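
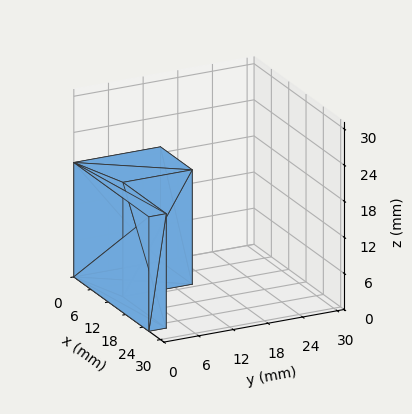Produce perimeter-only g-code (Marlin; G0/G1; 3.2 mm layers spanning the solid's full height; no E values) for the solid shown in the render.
Reading the render: the shape is an L-shaped prism: outer 26 × 15 mm, arm thicknesses ≈ 3 mm (horizontal) and 11 mm (vertical), extruded 19 mm in z (dimensions read to the nearest mm from the axis ticks). For the g-code, the solid's height is divided into equal slices at the stated Δz and each level perimeter traced with G1 moves after a G0 lift.

; perimeter-only toolpath
G21 ; units = mm
G90 ; absolute positioning
G28 ; home
; layer 1
G0 Z3.2
G0 X0.0 Y0.0
G1 X26.0 Y0.0
G1 X26.0 Y3.0
G1 X11.0 Y3.0
G1 X11.0 Y15.0
G1 X0.0 Y15.0
G1 X0.0 Y0.0
; layer 2
G0 Z6.3
G0 X0.0 Y0.0
G1 X26.0 Y0.0
G1 X26.0 Y3.0
G1 X11.0 Y3.0
G1 X11.0 Y15.0
G1 X0.0 Y15.0
G1 X0.0 Y0.0
; layer 3
G0 Z9.5
G0 X0.0 Y0.0
G1 X26.0 Y0.0
G1 X26.0 Y3.0
G1 X11.0 Y3.0
G1 X11.0 Y15.0
G1 X0.0 Y15.0
G1 X0.0 Y0.0
; layer 4
G0 Z12.7
G0 X0.0 Y0.0
G1 X26.0 Y0.0
G1 X26.0 Y3.0
G1 X11.0 Y3.0
G1 X11.0 Y15.0
G1 X0.0 Y15.0
G1 X0.0 Y0.0
; layer 5
G0 Z15.8
G0 X0.0 Y0.0
G1 X26.0 Y0.0
G1 X26.0 Y3.0
G1 X11.0 Y3.0
G1 X11.0 Y15.0
G1 X0.0 Y15.0
G1 X0.0 Y0.0
; layer 6
G0 Z19.0
G0 X0.0 Y0.0
G1 X26.0 Y0.0
G1 X26.0 Y3.0
G1 X11.0 Y3.0
G1 X11.0 Y15.0
G1 X0.0 Y15.0
G1 X0.0 Y0.0
M2 ; end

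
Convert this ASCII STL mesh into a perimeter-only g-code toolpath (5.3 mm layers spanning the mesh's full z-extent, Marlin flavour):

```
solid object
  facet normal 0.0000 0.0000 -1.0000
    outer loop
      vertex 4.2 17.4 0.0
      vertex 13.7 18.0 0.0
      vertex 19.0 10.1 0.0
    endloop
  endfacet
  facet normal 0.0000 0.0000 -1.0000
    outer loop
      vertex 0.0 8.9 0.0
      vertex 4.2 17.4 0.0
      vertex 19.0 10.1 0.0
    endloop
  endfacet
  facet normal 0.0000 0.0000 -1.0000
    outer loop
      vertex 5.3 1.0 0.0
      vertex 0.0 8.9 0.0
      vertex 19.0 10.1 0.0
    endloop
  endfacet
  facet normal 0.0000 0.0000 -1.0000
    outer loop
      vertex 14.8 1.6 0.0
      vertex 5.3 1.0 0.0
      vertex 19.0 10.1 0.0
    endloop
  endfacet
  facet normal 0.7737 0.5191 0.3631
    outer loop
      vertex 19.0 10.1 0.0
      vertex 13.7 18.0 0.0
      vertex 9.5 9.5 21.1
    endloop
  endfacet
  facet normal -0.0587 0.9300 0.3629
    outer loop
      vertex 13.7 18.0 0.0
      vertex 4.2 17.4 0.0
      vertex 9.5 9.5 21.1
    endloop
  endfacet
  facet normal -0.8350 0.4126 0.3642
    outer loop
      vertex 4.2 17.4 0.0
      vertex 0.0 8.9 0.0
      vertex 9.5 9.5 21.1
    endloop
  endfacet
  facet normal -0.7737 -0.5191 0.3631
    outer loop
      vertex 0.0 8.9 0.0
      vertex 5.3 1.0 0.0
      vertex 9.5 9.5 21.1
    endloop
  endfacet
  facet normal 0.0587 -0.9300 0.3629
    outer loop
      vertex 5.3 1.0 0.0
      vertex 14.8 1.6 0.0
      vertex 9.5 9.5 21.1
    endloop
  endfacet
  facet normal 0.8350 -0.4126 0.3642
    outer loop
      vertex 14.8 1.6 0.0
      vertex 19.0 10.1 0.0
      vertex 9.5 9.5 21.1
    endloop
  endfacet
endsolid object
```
; perimeter-only toolpath
G21 ; units = mm
G90 ; absolute positioning
G28 ; home
; layer 1
G0 Z5.3
G0 X16.6 Y9.9
G1 X12.6 Y15.9
G1 X5.5 Y15.4
G1 X2.4 Y9.1
G1 X6.3 Y3.1
G1 X13.5 Y3.6
G1 X16.6 Y9.9
; layer 2
G0 Z10.6
G0 X14.2 Y9.8
G1 X11.6 Y13.8
G1 X6.8 Y13.4
G1 X4.8 Y9.2
G1 X7.4 Y5.2
G1 X12.2 Y5.5
G1 X14.2 Y9.8
; layer 3
G0 Z15.8
G0 X11.9 Y9.7
G1 X10.6 Y11.6
G1 X8.2 Y11.5
G1 X7.1 Y9.3
G1 X8.4 Y7.4
G1 X10.8 Y7.5
G1 X11.9 Y9.7
M2 ; end

The solid is a regular 6-sided pyramid, base circumscribed radius ≈ 9.5 mm, apex at z ≈ 21.1 mm. Slicing at Δz = 5.3 mm — 4 equal slices spanning the solid's height, so layer i sits at z = i·h/4 — gives 3 non-empty perimeters. Each is a 6-segment closed polygon; G0 lifts to the layer z and rapids to the start vertex, then G1 traces the edges. The cross-section shrinks linearly with z (the slice at the apex is degenerate and omitted).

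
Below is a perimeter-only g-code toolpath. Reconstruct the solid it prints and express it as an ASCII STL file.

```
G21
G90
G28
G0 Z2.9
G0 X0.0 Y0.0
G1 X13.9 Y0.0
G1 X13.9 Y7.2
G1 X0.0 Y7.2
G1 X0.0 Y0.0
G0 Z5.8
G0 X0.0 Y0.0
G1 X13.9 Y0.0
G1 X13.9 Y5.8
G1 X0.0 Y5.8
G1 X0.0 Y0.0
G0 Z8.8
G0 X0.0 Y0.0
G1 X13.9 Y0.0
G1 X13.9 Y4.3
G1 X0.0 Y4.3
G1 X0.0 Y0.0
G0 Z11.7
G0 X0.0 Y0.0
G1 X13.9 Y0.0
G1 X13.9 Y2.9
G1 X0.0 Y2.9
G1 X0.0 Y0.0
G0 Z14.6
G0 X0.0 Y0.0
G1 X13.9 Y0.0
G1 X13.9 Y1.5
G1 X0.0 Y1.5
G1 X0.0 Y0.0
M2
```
solid part
  facet normal 0.0000 0.0000 -1.0000
    outer loop
      vertex 13.9 8.7 0.0
      vertex 13.9 0.0 0.0
      vertex 0.0 0.0 0.0
    endloop
  endfacet
  facet normal 0.0000 0.0000 -1.0000
    outer loop
      vertex 0.0 8.7 0.0
      vertex 13.9 8.7 0.0
      vertex 0.0 0.0 0.0
    endloop
  endfacet
  facet normal 0.0000 -1.0000 0.0000
    outer loop
      vertex 0.0 0.0 0.0
      vertex 13.9 0.0 0.0
      vertex 13.9 0.0 17.5
    endloop
  endfacet
  facet normal 0.0000 -1.0000 0.0000
    outer loop
      vertex 0.0 0.0 0.0
      vertex 13.9 0.0 17.5
      vertex 0.0 0.0 17.5
    endloop
  endfacet
  facet normal 0.0000 0.8954 0.4452
    outer loop
      vertex 0.0 0.0 17.5
      vertex 13.9 0.0 17.5
      vertex 13.9 8.7 0.0
    endloop
  endfacet
  facet normal 0.0000 0.8954 0.4452
    outer loop
      vertex 0.0 0.0 17.5
      vertex 13.9 8.7 0.0
      vertex 0.0 8.7 0.0
    endloop
  endfacet
  facet normal -1.0000 0.0000 0.0000
    outer loop
      vertex 0.0 0.0 17.5
      vertex 0.0 8.7 0.0
      vertex 0.0 0.0 0.0
    endloop
  endfacet
  facet normal 1.0000 0.0000 0.0000
    outer loop
      vertex 13.9 0.0 0.0
      vertex 13.9 8.7 0.0
      vertex 13.9 0.0 17.5
    endloop
  endfacet
endsolid part

The G0 Z moves step by Δz≈2.9 mm. The G1 loops shrink linearly with z, so the solid tapers from its base footprint up to z≈17.5. Closing with a flat bottom cap and the tapered top and triangulating gives 8 facets — a wedge (ramp): 13.9 × 8.7 mm base, rising to 17.5 mm along the y=0 edge and sloping linearly to z=0 at y=8.7.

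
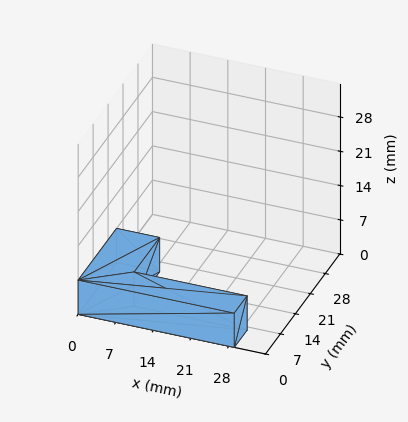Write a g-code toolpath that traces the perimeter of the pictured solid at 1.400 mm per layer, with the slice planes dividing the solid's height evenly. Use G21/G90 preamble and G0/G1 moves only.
Reading the render: the shape is an L-shaped prism: outer 29 × 18 mm, arm thicknesses ≈ 6 mm (horizontal) and 8 mm (vertical), extruded 7 mm in z (dimensions read to the nearest mm from the axis ticks). For the g-code, the solid's height is divided into equal slices at the stated Δz and each level perimeter traced with G1 moves after a G0 lift.

; perimeter-only toolpath
G21 ; units = mm
G90 ; absolute positioning
G28 ; home
; layer 1
G0 Z1.400
G0 X0.000 Y0.000
G1 X29.000 Y0.000
G1 X29.000 Y6.000
G1 X8.000 Y6.000
G1 X8.000 Y18.000
G1 X0.000 Y18.000
G1 X0.000 Y0.000
; layer 2
G0 Z2.800
G0 X0.000 Y0.000
G1 X29.000 Y0.000
G1 X29.000 Y6.000
G1 X8.000 Y6.000
G1 X8.000 Y18.000
G1 X0.000 Y18.000
G1 X0.000 Y0.000
; layer 3
G0 Z4.200
G0 X0.000 Y0.000
G1 X29.000 Y0.000
G1 X29.000 Y6.000
G1 X8.000 Y6.000
G1 X8.000 Y18.000
G1 X0.000 Y18.000
G1 X0.000 Y0.000
; layer 4
G0 Z5.600
G0 X0.000 Y0.000
G1 X29.000 Y0.000
G1 X29.000 Y6.000
G1 X8.000 Y6.000
G1 X8.000 Y18.000
G1 X0.000 Y18.000
G1 X0.000 Y0.000
; layer 5
G0 Z7.000
G0 X0.000 Y0.000
G1 X29.000 Y0.000
G1 X29.000 Y6.000
G1 X8.000 Y6.000
G1 X8.000 Y18.000
G1 X0.000 Y18.000
G1 X0.000 Y0.000
M2 ; end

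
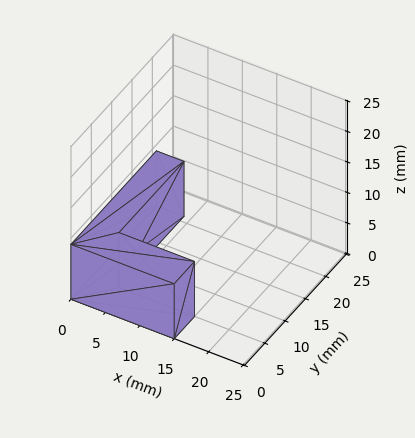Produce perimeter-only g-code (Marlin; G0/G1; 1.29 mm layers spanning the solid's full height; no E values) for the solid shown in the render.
Reading the render: the shape is an L-shaped prism: outer 15 × 21 mm, arm thicknesses ≈ 5 mm (horizontal) and 4 mm (vertical), extruded 9 mm in z (dimensions read to the nearest mm from the axis ticks). For the g-code, the solid's height is divided into equal slices at the stated Δz and each level perimeter traced with G1 moves after a G0 lift.

; perimeter-only toolpath
G21 ; units = mm
G90 ; absolute positioning
G28 ; home
; layer 1
G0 Z1.29
G0 X0.00 Y0.00
G1 X15.00 Y0.00
G1 X15.00 Y5.00
G1 X4.00 Y5.00
G1 X4.00 Y21.00
G1 X0.00 Y21.00
G1 X0.00 Y0.00
; layer 2
G0 Z2.57
G0 X0.00 Y0.00
G1 X15.00 Y0.00
G1 X15.00 Y5.00
G1 X4.00 Y5.00
G1 X4.00 Y21.00
G1 X0.00 Y21.00
G1 X0.00 Y0.00
; layer 3
G0 Z3.86
G0 X0.00 Y0.00
G1 X15.00 Y0.00
G1 X15.00 Y5.00
G1 X4.00 Y5.00
G1 X4.00 Y21.00
G1 X0.00 Y21.00
G1 X0.00 Y0.00
; layer 4
G0 Z5.14
G0 X0.00 Y0.00
G1 X15.00 Y0.00
G1 X15.00 Y5.00
G1 X4.00 Y5.00
G1 X4.00 Y21.00
G1 X0.00 Y21.00
G1 X0.00 Y0.00
; layer 5
G0 Z6.43
G0 X0.00 Y0.00
G1 X15.00 Y0.00
G1 X15.00 Y5.00
G1 X4.00 Y5.00
G1 X4.00 Y21.00
G1 X0.00 Y21.00
G1 X0.00 Y0.00
; layer 6
G0 Z7.71
G0 X0.00 Y0.00
G1 X15.00 Y0.00
G1 X15.00 Y5.00
G1 X4.00 Y5.00
G1 X4.00 Y21.00
G1 X0.00 Y21.00
G1 X0.00 Y0.00
; layer 7
G0 Z9.00
G0 X0.00 Y0.00
G1 X15.00 Y0.00
G1 X15.00 Y5.00
G1 X4.00 Y5.00
G1 X4.00 Y21.00
G1 X0.00 Y21.00
G1 X0.00 Y0.00
M2 ; end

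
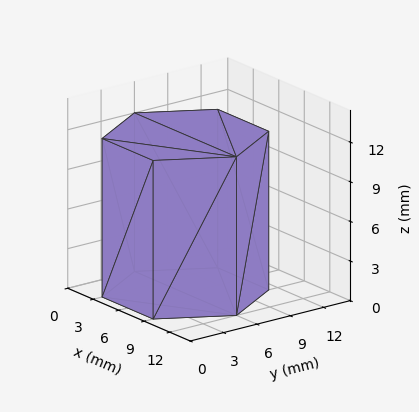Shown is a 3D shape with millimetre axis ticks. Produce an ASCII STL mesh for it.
Reading the render: the shape is a regular 6-sided prism (a cylinder approximated with 6 flat sides), circumscribed radius ≈ 6 mm, height ≈ 12 mm (dimensions read to the nearest mm from the axis ticks). For the STL, each face is triangulated and given an outward normal.

solid part
  facet normal 0.0000 0.0000 -1.0000
    outer loop
      vertex 3.0 11.2 0.0
      vertex 9.0 11.2 0.0
      vertex 12.0 6.0 0.0
    endloop
  endfacet
  facet normal 0.0000 0.0000 -1.0000
    outer loop
      vertex 0.0 6.0 0.0
      vertex 3.0 11.2 0.0
      vertex 12.0 6.0 0.0
    endloop
  endfacet
  facet normal 0.0000 0.0000 -1.0000
    outer loop
      vertex 3.0 0.8 0.0
      vertex 0.0 6.0 0.0
      vertex 12.0 6.0 0.0
    endloop
  endfacet
  facet normal 0.0000 0.0000 -1.0000
    outer loop
      vertex 9.0 0.8 0.0
      vertex 3.0 0.8 0.0
      vertex 12.0 6.0 0.0
    endloop
  endfacet
  facet normal 0.0000 0.0000 1.0000
    outer loop
      vertex 12.0 6.0 12.0
      vertex 9.0 11.2 12.0
      vertex 3.0 11.2 12.0
    endloop
  endfacet
  facet normal 0.0000 0.0000 1.0000
    outer loop
      vertex 12.0 6.0 12.0
      vertex 3.0 11.2 12.0
      vertex 0.0 6.0 12.0
    endloop
  endfacet
  facet normal 0.0000 0.0000 1.0000
    outer loop
      vertex 12.0 6.0 12.0
      vertex 0.0 6.0 12.0
      vertex 3.0 0.8 12.0
    endloop
  endfacet
  facet normal 0.0000 0.0000 1.0000
    outer loop
      vertex 12.0 6.0 12.0
      vertex 3.0 0.8 12.0
      vertex 9.0 0.8 12.0
    endloop
  endfacet
  facet normal 0.8662 0.4997 0.0000
    outer loop
      vertex 12.0 6.0 0.0
      vertex 9.0 11.2 0.0
      vertex 9.0 11.2 12.0
    endloop
  endfacet
  facet normal 0.8662 0.4997 0.0000
    outer loop
      vertex 12.0 6.0 0.0
      vertex 9.0 11.2 12.0
      vertex 12.0 6.0 12.0
    endloop
  endfacet
  facet normal 0.0000 1.0000 0.0000
    outer loop
      vertex 9.0 11.2 0.0
      vertex 3.0 11.2 0.0
      vertex 3.0 11.2 12.0
    endloop
  endfacet
  facet normal 0.0000 1.0000 0.0000
    outer loop
      vertex 9.0 11.2 0.0
      vertex 3.0 11.2 12.0
      vertex 9.0 11.2 12.0
    endloop
  endfacet
  facet normal -0.8662 0.4997 0.0000
    outer loop
      vertex 3.0 11.2 0.0
      vertex 0.0 6.0 0.0
      vertex 0.0 6.0 12.0
    endloop
  endfacet
  facet normal -0.8662 0.4997 0.0000
    outer loop
      vertex 3.0 11.2 0.0
      vertex 0.0 6.0 12.0
      vertex 3.0 11.2 12.0
    endloop
  endfacet
  facet normal -0.8662 -0.4997 0.0000
    outer loop
      vertex 0.0 6.0 0.0
      vertex 3.0 0.8 0.0
      vertex 3.0 0.8 12.0
    endloop
  endfacet
  facet normal -0.8662 -0.4997 0.0000
    outer loop
      vertex 0.0 6.0 0.0
      vertex 3.0 0.8 12.0
      vertex 0.0 6.0 12.0
    endloop
  endfacet
  facet normal 0.0000 -1.0000 0.0000
    outer loop
      vertex 3.0 0.8 0.0
      vertex 9.0 0.8 0.0
      vertex 9.0 0.8 12.0
    endloop
  endfacet
  facet normal 0.0000 -1.0000 0.0000
    outer loop
      vertex 3.0 0.8 0.0
      vertex 9.0 0.8 12.0
      vertex 3.0 0.8 12.0
    endloop
  endfacet
  facet normal 0.8662 -0.4997 0.0000
    outer loop
      vertex 9.0 0.8 0.0
      vertex 12.0 6.0 0.0
      vertex 12.0 6.0 12.0
    endloop
  endfacet
  facet normal 0.8662 -0.4997 0.0000
    outer loop
      vertex 9.0 0.8 0.0
      vertex 12.0 6.0 12.0
      vertex 9.0 0.8 12.0
    endloop
  endfacet
endsolid part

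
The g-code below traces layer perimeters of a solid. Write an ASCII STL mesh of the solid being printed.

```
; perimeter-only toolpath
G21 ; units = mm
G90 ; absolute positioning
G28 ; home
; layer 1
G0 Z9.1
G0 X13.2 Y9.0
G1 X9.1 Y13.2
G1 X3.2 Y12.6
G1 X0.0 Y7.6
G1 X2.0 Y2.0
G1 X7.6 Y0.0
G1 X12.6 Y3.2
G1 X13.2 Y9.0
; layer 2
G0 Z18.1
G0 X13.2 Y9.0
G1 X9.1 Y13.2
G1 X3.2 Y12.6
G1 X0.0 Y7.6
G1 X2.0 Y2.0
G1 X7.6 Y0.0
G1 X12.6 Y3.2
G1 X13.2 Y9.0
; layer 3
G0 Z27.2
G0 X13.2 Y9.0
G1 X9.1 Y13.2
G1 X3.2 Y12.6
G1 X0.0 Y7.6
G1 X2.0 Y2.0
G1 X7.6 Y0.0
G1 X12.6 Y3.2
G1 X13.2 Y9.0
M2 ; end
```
solid part
  facet normal 0.0000 0.0000 -1.0000
    outer loop
      vertex 3.2 12.6 0.0
      vertex 9.1 13.2 0.0
      vertex 13.2 9.0 0.0
    endloop
  endfacet
  facet normal 0.0000 0.0000 -1.0000
    outer loop
      vertex 0.0 7.6 0.0
      vertex 3.2 12.6 0.0
      vertex 13.2 9.0 0.0
    endloop
  endfacet
  facet normal 0.0000 0.0000 -1.0000
    outer loop
      vertex 2.0 2.0 0.0
      vertex 0.0 7.6 0.0
      vertex 13.2 9.0 0.0
    endloop
  endfacet
  facet normal 0.0000 0.0000 -1.0000
    outer loop
      vertex 7.6 0.0 0.0
      vertex 2.0 2.0 0.0
      vertex 13.2 9.0 0.0
    endloop
  endfacet
  facet normal 0.0000 0.0000 -1.0000
    outer loop
      vertex 12.6 3.2 0.0
      vertex 7.6 0.0 0.0
      vertex 13.2 9.0 0.0
    endloop
  endfacet
  facet normal 0.0000 0.0000 1.0000
    outer loop
      vertex 13.2 9.0 27.2
      vertex 9.1 13.2 27.2
      vertex 3.2 12.6 27.2
    endloop
  endfacet
  facet normal 0.0000 0.0000 1.0000
    outer loop
      vertex 13.2 9.0 27.2
      vertex 3.2 12.6 27.2
      vertex 0.0 7.6 27.2
    endloop
  endfacet
  facet normal 0.0000 0.0000 1.0000
    outer loop
      vertex 13.2 9.0 27.2
      vertex 0.0 7.6 27.2
      vertex 2.0 2.0 27.2
    endloop
  endfacet
  facet normal 0.0000 0.0000 1.0000
    outer loop
      vertex 13.2 9.0 27.2
      vertex 2.0 2.0 27.2
      vertex 7.6 0.0 27.2
    endloop
  endfacet
  facet normal 0.0000 0.0000 1.0000
    outer loop
      vertex 13.2 9.0 27.2
      vertex 7.6 0.0 27.2
      vertex 12.6 3.2 27.2
    endloop
  endfacet
  facet normal 0.7156 0.6985 0.0000
    outer loop
      vertex 13.2 9.0 0.0
      vertex 9.1 13.2 0.0
      vertex 9.1 13.2 27.2
    endloop
  endfacet
  facet normal 0.7156 0.6985 0.0000
    outer loop
      vertex 13.2 9.0 0.0
      vertex 9.1 13.2 27.2
      vertex 13.2 9.0 27.2
    endloop
  endfacet
  facet normal -0.1012 0.9949 0.0000
    outer loop
      vertex 9.1 13.2 0.0
      vertex 3.2 12.6 0.0
      vertex 3.2 12.6 27.2
    endloop
  endfacet
  facet normal -0.1012 0.9949 0.0000
    outer loop
      vertex 9.1 13.2 0.0
      vertex 3.2 12.6 27.2
      vertex 9.1 13.2 27.2
    endloop
  endfacet
  facet normal -0.8423 0.5391 0.0000
    outer loop
      vertex 3.2 12.6 0.0
      vertex 0.0 7.6 0.0
      vertex 0.0 7.6 27.2
    endloop
  endfacet
  facet normal -0.8423 0.5391 0.0000
    outer loop
      vertex 3.2 12.6 0.0
      vertex 0.0 7.6 27.2
      vertex 3.2 12.6 27.2
    endloop
  endfacet
  facet normal -0.9417 -0.3363 0.0000
    outer loop
      vertex 0.0 7.6 0.0
      vertex 2.0 2.0 0.0
      vertex 2.0 2.0 27.2
    endloop
  endfacet
  facet normal -0.9417 -0.3363 0.0000
    outer loop
      vertex 0.0 7.6 0.0
      vertex 2.0 2.0 27.2
      vertex 0.0 7.6 27.2
    endloop
  endfacet
  facet normal -0.3363 -0.9417 0.0000
    outer loop
      vertex 2.0 2.0 0.0
      vertex 7.6 0.0 0.0
      vertex 7.6 0.0 27.2
    endloop
  endfacet
  facet normal -0.3363 -0.9417 0.0000
    outer loop
      vertex 2.0 2.0 0.0
      vertex 7.6 0.0 27.2
      vertex 2.0 2.0 27.2
    endloop
  endfacet
  facet normal 0.5391 -0.8423 0.0000
    outer loop
      vertex 7.6 0.0 0.0
      vertex 12.6 3.2 0.0
      vertex 12.6 3.2 27.2
    endloop
  endfacet
  facet normal 0.5391 -0.8423 0.0000
    outer loop
      vertex 7.6 0.0 0.0
      vertex 12.6 3.2 27.2
      vertex 7.6 0.0 27.2
    endloop
  endfacet
  facet normal 0.9947 -0.1029 0.0000
    outer loop
      vertex 12.6 3.2 0.0
      vertex 13.2 9.0 0.0
      vertex 13.2 9.0 27.2
    endloop
  endfacet
  facet normal 0.9947 -0.1029 0.0000
    outer loop
      vertex 12.6 3.2 0.0
      vertex 13.2 9.0 27.2
      vertex 12.6 3.2 27.2
    endloop
  endfacet
endsolid part

The G0 Z moves step by Δz≈9.1 mm. Every layer's G1 loop is the same polygon, so the solid is a straight extrusion of it from z=0 to z≈27.2. Closing with flat bottom and top caps and triangulating gives 24 facets — a regular 7-sided prism (a cylinder approximated with 7 flat sides), circumscribed radius ≈ 6.8 mm, height ≈ 27.2 mm.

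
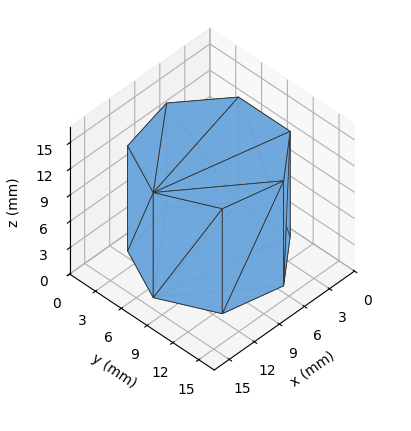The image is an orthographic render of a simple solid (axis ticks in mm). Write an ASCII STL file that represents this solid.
Reading the render: the shape is a regular 7-sided prism (a cylinder approximated with 7 flat sides), circumscribed radius ≈ 7 mm, height ≈ 12 mm (dimensions read to the nearest mm from the axis ticks). For the STL, each face is triangulated and given an outward normal.

solid part
  facet normal 0.0000 0.0000 -1.0000
    outer loop
      vertex 5.4 13.8 0.0
      vertex 11.4 12.5 0.0
      vertex 14.0 7.0 0.0
    endloop
  endfacet
  facet normal 0.0000 0.0000 -1.0000
    outer loop
      vertex 0.7 10.0 0.0
      vertex 5.4 13.8 0.0
      vertex 14.0 7.0 0.0
    endloop
  endfacet
  facet normal 0.0000 0.0000 -1.0000
    outer loop
      vertex 0.7 4.0 0.0
      vertex 0.7 10.0 0.0
      vertex 14.0 7.0 0.0
    endloop
  endfacet
  facet normal 0.0000 0.0000 -1.0000
    outer loop
      vertex 5.4 0.2 0.0
      vertex 0.7 4.0 0.0
      vertex 14.0 7.0 0.0
    endloop
  endfacet
  facet normal 0.0000 0.0000 -1.0000
    outer loop
      vertex 11.4 1.5 0.0
      vertex 5.4 0.2 0.0
      vertex 14.0 7.0 0.0
    endloop
  endfacet
  facet normal 0.0000 0.0000 1.0000
    outer loop
      vertex 14.0 7.0 12.0
      vertex 11.4 12.5 12.0
      vertex 5.4 13.8 12.0
    endloop
  endfacet
  facet normal 0.0000 0.0000 1.0000
    outer loop
      vertex 14.0 7.0 12.0
      vertex 5.4 13.8 12.0
      vertex 0.7 10.0 12.0
    endloop
  endfacet
  facet normal 0.0000 0.0000 1.0000
    outer loop
      vertex 14.0 7.0 12.0
      vertex 0.7 10.0 12.0
      vertex 0.7 4.0 12.0
    endloop
  endfacet
  facet normal 0.0000 0.0000 1.0000
    outer loop
      vertex 14.0 7.0 12.0
      vertex 0.7 4.0 12.0
      vertex 5.4 0.2 12.0
    endloop
  endfacet
  facet normal 0.0000 0.0000 1.0000
    outer loop
      vertex 14.0 7.0 12.0
      vertex 5.4 0.2 12.0
      vertex 11.4 1.5 12.0
    endloop
  endfacet
  facet normal 0.9041 0.4274 0.0000
    outer loop
      vertex 14.0 7.0 0.0
      vertex 11.4 12.5 0.0
      vertex 11.4 12.5 12.0
    endloop
  endfacet
  facet normal 0.9041 0.4274 0.0000
    outer loop
      vertex 14.0 7.0 0.0
      vertex 11.4 12.5 12.0
      vertex 14.0 7.0 12.0
    endloop
  endfacet
  facet normal 0.2118 0.9773 0.0000
    outer loop
      vertex 11.4 12.5 0.0
      vertex 5.4 13.8 0.0
      vertex 5.4 13.8 12.0
    endloop
  endfacet
  facet normal 0.2118 0.9773 0.0000
    outer loop
      vertex 11.4 12.5 0.0
      vertex 5.4 13.8 12.0
      vertex 11.4 12.5 12.0
    endloop
  endfacet
  facet normal -0.6287 0.7776 0.0000
    outer loop
      vertex 5.4 13.8 0.0
      vertex 0.7 10.0 0.0
      vertex 0.7 10.0 12.0
    endloop
  endfacet
  facet normal -0.6287 0.7776 0.0000
    outer loop
      vertex 5.4 13.8 0.0
      vertex 0.7 10.0 12.0
      vertex 5.4 13.8 12.0
    endloop
  endfacet
  facet normal -1.0000 0.0000 0.0000
    outer loop
      vertex 0.7 10.0 0.0
      vertex 0.7 4.0 0.0
      vertex 0.7 4.0 12.0
    endloop
  endfacet
  facet normal -1.0000 0.0000 0.0000
    outer loop
      vertex 0.7 10.0 0.0
      vertex 0.7 4.0 12.0
      vertex 0.7 10.0 12.0
    endloop
  endfacet
  facet normal -0.6287 -0.7776 0.0000
    outer loop
      vertex 0.7 4.0 0.0
      vertex 5.4 0.2 0.0
      vertex 5.4 0.2 12.0
    endloop
  endfacet
  facet normal -0.6287 -0.7776 0.0000
    outer loop
      vertex 0.7 4.0 0.0
      vertex 5.4 0.2 12.0
      vertex 0.7 4.0 12.0
    endloop
  endfacet
  facet normal 0.2118 -0.9773 0.0000
    outer loop
      vertex 5.4 0.2 0.0
      vertex 11.4 1.5 0.0
      vertex 11.4 1.5 12.0
    endloop
  endfacet
  facet normal 0.2118 -0.9773 0.0000
    outer loop
      vertex 5.4 0.2 0.0
      vertex 11.4 1.5 12.0
      vertex 5.4 0.2 12.0
    endloop
  endfacet
  facet normal 0.9041 -0.4274 0.0000
    outer loop
      vertex 11.4 1.5 0.0
      vertex 14.0 7.0 0.0
      vertex 14.0 7.0 12.0
    endloop
  endfacet
  facet normal 0.9041 -0.4274 0.0000
    outer loop
      vertex 11.4 1.5 0.0
      vertex 14.0 7.0 12.0
      vertex 11.4 1.5 12.0
    endloop
  endfacet
endsolid part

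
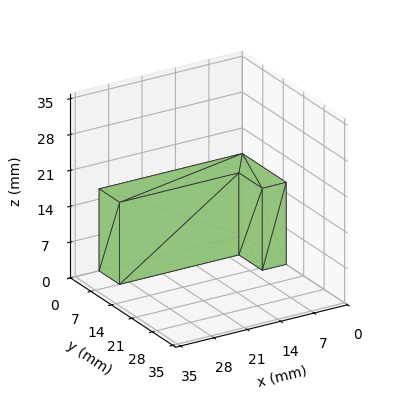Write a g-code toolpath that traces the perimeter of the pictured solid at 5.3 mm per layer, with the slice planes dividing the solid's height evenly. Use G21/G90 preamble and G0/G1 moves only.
Reading the render: the shape is an L-shaped prism: outer 30 × 15 mm, arm thicknesses ≈ 7 mm (horizontal) and 5 mm (vertical), extruded 16 mm in z (dimensions read to the nearest mm from the axis ticks). For the g-code, the solid's height is divided into equal slices at the stated Δz and each level perimeter traced with G1 moves after a G0 lift.

; perimeter-only toolpath
G21 ; units = mm
G90 ; absolute positioning
G28 ; home
; layer 1
G0 Z5.3
G0 X0.0 Y0.0
G1 X30.0 Y0.0
G1 X30.0 Y7.0
G1 X5.0 Y7.0
G1 X5.0 Y15.0
G1 X0.0 Y15.0
G1 X0.0 Y0.0
; layer 2
G0 Z10.7
G0 X0.0 Y0.0
G1 X30.0 Y0.0
G1 X30.0 Y7.0
G1 X5.0 Y7.0
G1 X5.0 Y15.0
G1 X0.0 Y15.0
G1 X0.0 Y0.0
; layer 3
G0 Z16.0
G0 X0.0 Y0.0
G1 X30.0 Y0.0
G1 X30.0 Y7.0
G1 X5.0 Y7.0
G1 X5.0 Y15.0
G1 X0.0 Y15.0
G1 X0.0 Y0.0
M2 ; end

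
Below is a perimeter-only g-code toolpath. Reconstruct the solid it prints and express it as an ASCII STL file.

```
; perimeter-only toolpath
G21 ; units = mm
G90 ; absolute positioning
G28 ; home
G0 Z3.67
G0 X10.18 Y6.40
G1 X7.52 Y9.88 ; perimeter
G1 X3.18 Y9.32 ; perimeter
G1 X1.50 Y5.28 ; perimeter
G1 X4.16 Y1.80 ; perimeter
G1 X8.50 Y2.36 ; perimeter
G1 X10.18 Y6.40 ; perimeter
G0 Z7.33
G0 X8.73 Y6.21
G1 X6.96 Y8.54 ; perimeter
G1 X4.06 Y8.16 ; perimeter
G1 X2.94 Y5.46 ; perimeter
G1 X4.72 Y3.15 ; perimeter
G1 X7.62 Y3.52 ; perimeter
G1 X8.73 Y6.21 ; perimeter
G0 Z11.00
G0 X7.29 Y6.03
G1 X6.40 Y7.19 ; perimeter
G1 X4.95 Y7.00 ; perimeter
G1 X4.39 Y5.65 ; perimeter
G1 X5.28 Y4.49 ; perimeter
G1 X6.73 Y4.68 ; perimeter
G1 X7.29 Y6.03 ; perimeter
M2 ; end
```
solid part
  facet normal 0.0000 0.0000 -1.0000
    outer loop
      vertex 2.29 10.48 0.00
      vertex 8.08 11.23 0.00
      vertex 11.63 6.59 0.00
    endloop
  endfacet
  facet normal 0.0000 0.0000 -1.0000
    outer loop
      vertex 0.05 5.09 0.00
      vertex 2.29 10.48 0.00
      vertex 11.63 6.59 0.00
    endloop
  endfacet
  facet normal 0.0000 0.0000 -1.0000
    outer loop
      vertex 3.60 0.45 0.00
      vertex 0.05 5.09 0.00
      vertex 11.63 6.59 0.00
    endloop
  endfacet
  facet normal 0.0000 0.0000 -1.0000
    outer loop
      vertex 9.39 1.20 0.00
      vertex 3.60 0.45 0.00
      vertex 11.63 6.59 0.00
    endloop
  endfacet
  facet normal 0.7508 0.5745 0.3259
    outer loop
      vertex 11.63 6.59 0.00
      vertex 8.08 11.23 0.00
      vertex 5.84 5.84 14.66
    endloop
  endfacet
  facet normal -0.1214 0.9375 0.3261
    outer loop
      vertex 8.08 11.23 0.00
      vertex 2.29 10.48 0.00
      vertex 5.84 5.84 14.66
    endloop
  endfacet
  facet normal -0.8729 0.3628 0.3262
    outer loop
      vertex 2.29 10.48 0.00
      vertex 0.05 5.09 0.00
      vertex 5.84 5.84 14.66
    endloop
  endfacet
  facet normal -0.7508 -0.5745 0.3259
    outer loop
      vertex 0.05 5.09 0.00
      vertex 3.60 0.45 0.00
      vertex 5.84 5.84 14.66
    endloop
  endfacet
  facet normal 0.1214 -0.9375 0.3261
    outer loop
      vertex 3.60 0.45 0.00
      vertex 9.39 1.20 0.00
      vertex 5.84 5.84 14.66
    endloop
  endfacet
  facet normal 0.8729 -0.3628 0.3262
    outer loop
      vertex 9.39 1.20 0.00
      vertex 11.63 6.59 0.00
      vertex 5.84 5.84 14.66
    endloop
  endfacet
endsolid part

The G0 Z moves step by Δz≈3.67 mm. The G1 loops shrink linearly with z, so the solid tapers from its base footprint up to z≈14.7. Closing with a flat bottom cap and the tapered top and triangulating gives 10 facets — a regular 6-sided pyramid, base circumscribed radius ≈ 5.84 mm, apex at z ≈ 14.7 mm.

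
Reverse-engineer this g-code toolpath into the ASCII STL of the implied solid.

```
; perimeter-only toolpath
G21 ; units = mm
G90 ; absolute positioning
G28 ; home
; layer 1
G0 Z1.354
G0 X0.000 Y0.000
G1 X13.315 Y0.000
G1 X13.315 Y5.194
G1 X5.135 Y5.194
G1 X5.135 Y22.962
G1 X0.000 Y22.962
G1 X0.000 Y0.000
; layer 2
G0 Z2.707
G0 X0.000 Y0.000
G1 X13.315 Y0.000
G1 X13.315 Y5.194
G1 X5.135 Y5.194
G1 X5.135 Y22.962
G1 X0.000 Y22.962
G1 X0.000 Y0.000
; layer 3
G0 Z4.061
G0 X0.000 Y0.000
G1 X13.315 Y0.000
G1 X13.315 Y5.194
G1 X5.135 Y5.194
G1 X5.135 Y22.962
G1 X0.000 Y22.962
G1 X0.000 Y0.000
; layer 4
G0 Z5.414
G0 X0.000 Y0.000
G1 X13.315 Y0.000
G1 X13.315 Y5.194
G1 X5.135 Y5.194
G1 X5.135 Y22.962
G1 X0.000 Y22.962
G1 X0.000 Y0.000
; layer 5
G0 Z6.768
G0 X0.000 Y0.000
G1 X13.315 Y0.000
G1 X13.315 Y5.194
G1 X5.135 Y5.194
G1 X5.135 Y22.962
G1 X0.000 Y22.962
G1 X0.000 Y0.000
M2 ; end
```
solid part
  facet normal 0.0000 0.0000 -1.0000
    outer loop
      vertex 13.315 5.194 0.000
      vertex 13.315 0.000 0.000
      vertex 0.000 0.000 0.000
    endloop
  endfacet
  facet normal 0.0000 0.0000 -1.0000
    outer loop
      vertex 5.135 5.194 0.000
      vertex 13.315 5.194 0.000
      vertex 0.000 0.000 0.000
    endloop
  endfacet
  facet normal 0.0000 0.0000 -1.0000
    outer loop
      vertex 5.135 22.962 0.000
      vertex 5.135 5.194 0.000
      vertex 0.000 0.000 0.000
    endloop
  endfacet
  facet normal 0.0000 0.0000 -1.0000
    outer loop
      vertex 0.000 22.962 0.000
      vertex 5.135 22.962 0.000
      vertex 0.000 0.000 0.000
    endloop
  endfacet
  facet normal 0.0000 0.0000 1.0000
    outer loop
      vertex 0.000 0.000 6.768
      vertex 13.315 0.000 6.768
      vertex 13.315 5.194 6.768
    endloop
  endfacet
  facet normal 0.0000 0.0000 1.0000
    outer loop
      vertex 0.000 0.000 6.768
      vertex 13.315 5.194 6.768
      vertex 5.135 5.194 6.768
    endloop
  endfacet
  facet normal 0.0000 0.0000 1.0000
    outer loop
      vertex 0.000 0.000 6.768
      vertex 5.135 5.194 6.768
      vertex 5.135 22.962 6.768
    endloop
  endfacet
  facet normal 0.0000 0.0000 1.0000
    outer loop
      vertex 0.000 0.000 6.768
      vertex 5.135 22.962 6.768
      vertex 0.000 22.962 6.768
    endloop
  endfacet
  facet normal 0.0000 -1.0000 0.0000
    outer loop
      vertex 0.000 0.000 0.000
      vertex 13.315 0.000 0.000
      vertex 13.315 0.000 6.768
    endloop
  endfacet
  facet normal 0.0000 -1.0000 0.0000
    outer loop
      vertex 0.000 0.000 0.000
      vertex 13.315 0.000 6.768
      vertex 0.000 0.000 6.768
    endloop
  endfacet
  facet normal 1.0000 0.0000 0.0000
    outer loop
      vertex 13.315 0.000 0.000
      vertex 13.315 5.194 0.000
      vertex 13.315 5.194 6.768
    endloop
  endfacet
  facet normal 1.0000 0.0000 0.0000
    outer loop
      vertex 13.315 0.000 0.000
      vertex 13.315 5.194 6.768
      vertex 13.315 0.000 6.768
    endloop
  endfacet
  facet normal 0.0000 1.0000 0.0000
    outer loop
      vertex 13.315 5.194 0.000
      vertex 5.135 5.194 0.000
      vertex 5.135 5.194 6.768
    endloop
  endfacet
  facet normal 0.0000 1.0000 0.0000
    outer loop
      vertex 13.315 5.194 0.000
      vertex 5.135 5.194 6.768
      vertex 13.315 5.194 6.768
    endloop
  endfacet
  facet normal 1.0000 0.0000 0.0000
    outer loop
      vertex 5.135 5.194 0.000
      vertex 5.135 22.962 0.000
      vertex 5.135 22.962 6.768
    endloop
  endfacet
  facet normal 1.0000 0.0000 0.0000
    outer loop
      vertex 5.135 5.194 0.000
      vertex 5.135 22.962 6.768
      vertex 5.135 5.194 6.768
    endloop
  endfacet
  facet normal 0.0000 1.0000 0.0000
    outer loop
      vertex 5.135 22.962 0.000
      vertex 0.000 22.962 0.000
      vertex 0.000 22.962 6.768
    endloop
  endfacet
  facet normal 0.0000 1.0000 0.0000
    outer loop
      vertex 5.135 22.962 0.000
      vertex 0.000 22.962 6.768
      vertex 5.135 22.962 6.768
    endloop
  endfacet
  facet normal -1.0000 0.0000 0.0000
    outer loop
      vertex 0.000 22.962 0.000
      vertex 0.000 0.000 0.000
      vertex 0.000 0.000 6.768
    endloop
  endfacet
  facet normal -1.0000 0.0000 0.0000
    outer loop
      vertex 0.000 22.962 0.000
      vertex 0.000 0.000 6.768
      vertex 0.000 22.962 6.768
    endloop
  endfacet
endsolid part

The G0 Z moves step by Δz≈1.354 mm. Every layer's G1 loop is the same polygon, so the solid is a straight extrusion of it from z=0 to z≈6.77. Closing with flat bottom and top caps and triangulating gives 20 facets — an L-shaped prism: outer 13.3 × 23 mm, arm thicknesses ≈ 5.19 mm (horizontal) and 5.13 mm (vertical), extruded 6.77 mm in z.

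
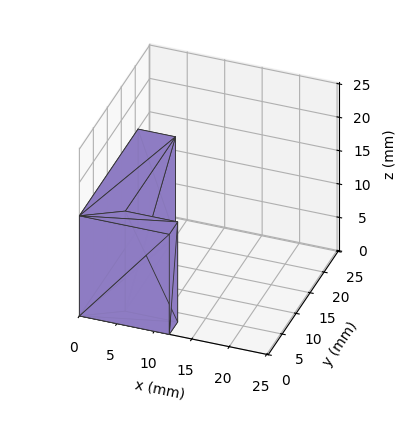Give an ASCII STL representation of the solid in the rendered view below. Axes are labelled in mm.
Reading the render: the shape is an L-shaped prism: outer 12 × 21 mm, arm thicknesses ≈ 3 mm (horizontal) and 5 mm (vertical), extruded 15 mm in z (dimensions read to the nearest mm from the axis ticks). For the STL, each face is triangulated and given an outward normal.

solid part
  facet normal 0.0000 0.0000 -1.0000
    outer loop
      vertex 12.0 3.0 0.0
      vertex 12.0 0.0 0.0
      vertex 0.0 0.0 0.0
    endloop
  endfacet
  facet normal 0.0000 0.0000 -1.0000
    outer loop
      vertex 5.0 3.0 0.0
      vertex 12.0 3.0 0.0
      vertex 0.0 0.0 0.0
    endloop
  endfacet
  facet normal 0.0000 0.0000 -1.0000
    outer loop
      vertex 5.0 21.0 0.0
      vertex 5.0 3.0 0.0
      vertex 0.0 0.0 0.0
    endloop
  endfacet
  facet normal 0.0000 0.0000 -1.0000
    outer loop
      vertex 0.0 21.0 0.0
      vertex 5.0 21.0 0.0
      vertex 0.0 0.0 0.0
    endloop
  endfacet
  facet normal 0.0000 0.0000 1.0000
    outer loop
      vertex 0.0 0.0 15.0
      vertex 12.0 0.0 15.0
      vertex 12.0 3.0 15.0
    endloop
  endfacet
  facet normal 0.0000 0.0000 1.0000
    outer loop
      vertex 0.0 0.0 15.0
      vertex 12.0 3.0 15.0
      vertex 5.0 3.0 15.0
    endloop
  endfacet
  facet normal 0.0000 0.0000 1.0000
    outer loop
      vertex 0.0 0.0 15.0
      vertex 5.0 3.0 15.0
      vertex 5.0 21.0 15.0
    endloop
  endfacet
  facet normal 0.0000 0.0000 1.0000
    outer loop
      vertex 0.0 0.0 15.0
      vertex 5.0 21.0 15.0
      vertex 0.0 21.0 15.0
    endloop
  endfacet
  facet normal 0.0000 -1.0000 0.0000
    outer loop
      vertex 0.0 0.0 0.0
      vertex 12.0 0.0 0.0
      vertex 12.0 0.0 15.0
    endloop
  endfacet
  facet normal 0.0000 -1.0000 0.0000
    outer loop
      vertex 0.0 0.0 0.0
      vertex 12.0 0.0 15.0
      vertex 0.0 0.0 15.0
    endloop
  endfacet
  facet normal 1.0000 0.0000 0.0000
    outer loop
      vertex 12.0 0.0 0.0
      vertex 12.0 3.0 0.0
      vertex 12.0 3.0 15.0
    endloop
  endfacet
  facet normal 1.0000 0.0000 0.0000
    outer loop
      vertex 12.0 0.0 0.0
      vertex 12.0 3.0 15.0
      vertex 12.0 0.0 15.0
    endloop
  endfacet
  facet normal 0.0000 1.0000 0.0000
    outer loop
      vertex 12.0 3.0 0.0
      vertex 5.0 3.0 0.0
      vertex 5.0 3.0 15.0
    endloop
  endfacet
  facet normal 0.0000 1.0000 0.0000
    outer loop
      vertex 12.0 3.0 0.0
      vertex 5.0 3.0 15.0
      vertex 12.0 3.0 15.0
    endloop
  endfacet
  facet normal 1.0000 0.0000 0.0000
    outer loop
      vertex 5.0 3.0 0.0
      vertex 5.0 21.0 0.0
      vertex 5.0 21.0 15.0
    endloop
  endfacet
  facet normal 1.0000 0.0000 0.0000
    outer loop
      vertex 5.0 3.0 0.0
      vertex 5.0 21.0 15.0
      vertex 5.0 3.0 15.0
    endloop
  endfacet
  facet normal 0.0000 1.0000 0.0000
    outer loop
      vertex 5.0 21.0 0.0
      vertex 0.0 21.0 0.0
      vertex 0.0 21.0 15.0
    endloop
  endfacet
  facet normal 0.0000 1.0000 0.0000
    outer loop
      vertex 5.0 21.0 0.0
      vertex 0.0 21.0 15.0
      vertex 5.0 21.0 15.0
    endloop
  endfacet
  facet normal -1.0000 0.0000 0.0000
    outer loop
      vertex 0.0 21.0 0.0
      vertex 0.0 0.0 0.0
      vertex 0.0 0.0 15.0
    endloop
  endfacet
  facet normal -1.0000 0.0000 0.0000
    outer loop
      vertex 0.0 21.0 0.0
      vertex 0.0 0.0 15.0
      vertex 0.0 21.0 15.0
    endloop
  endfacet
endsolid part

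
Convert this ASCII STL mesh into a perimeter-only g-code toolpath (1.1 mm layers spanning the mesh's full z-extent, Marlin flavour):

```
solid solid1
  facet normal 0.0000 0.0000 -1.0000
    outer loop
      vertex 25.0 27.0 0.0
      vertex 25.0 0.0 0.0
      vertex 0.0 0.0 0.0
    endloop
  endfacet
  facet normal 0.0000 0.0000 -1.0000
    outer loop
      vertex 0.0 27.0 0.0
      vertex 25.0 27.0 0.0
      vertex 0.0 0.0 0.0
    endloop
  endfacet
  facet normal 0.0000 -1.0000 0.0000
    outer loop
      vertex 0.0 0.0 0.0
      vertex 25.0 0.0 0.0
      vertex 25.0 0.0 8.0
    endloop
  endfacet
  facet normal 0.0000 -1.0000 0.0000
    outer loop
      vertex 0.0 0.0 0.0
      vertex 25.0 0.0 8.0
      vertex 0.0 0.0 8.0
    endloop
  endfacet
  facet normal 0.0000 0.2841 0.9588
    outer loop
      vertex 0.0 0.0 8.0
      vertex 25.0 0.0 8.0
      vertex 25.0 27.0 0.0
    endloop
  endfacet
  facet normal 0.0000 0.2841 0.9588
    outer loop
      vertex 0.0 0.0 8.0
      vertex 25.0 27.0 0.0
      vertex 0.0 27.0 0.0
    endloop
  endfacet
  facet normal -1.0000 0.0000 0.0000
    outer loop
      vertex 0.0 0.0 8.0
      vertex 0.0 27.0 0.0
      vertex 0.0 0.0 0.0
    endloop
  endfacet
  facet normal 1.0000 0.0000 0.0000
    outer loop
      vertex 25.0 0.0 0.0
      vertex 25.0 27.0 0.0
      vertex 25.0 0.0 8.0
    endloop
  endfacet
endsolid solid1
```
; perimeter-only toolpath
G21 ; units = mm
G90 ; absolute positioning
G28 ; home
; layer 1
G0 Z1.1
G0 X0.0 Y0.0
G1 X25.0 Y0.0
G1 X25.0 Y23.1
G1 X0.0 Y23.1
G1 X0.0 Y0.0
; layer 2
G0 Z2.3
G0 X0.0 Y0.0
G1 X25.0 Y0.0
G1 X25.0 Y19.3
G1 X0.0 Y19.3
G1 X0.0 Y0.0
; layer 3
G0 Z3.4
G0 X0.0 Y0.0
G1 X25.0 Y0.0
G1 X25.0 Y15.4
G1 X0.0 Y15.4
G1 X0.0 Y0.0
; layer 4
G0 Z4.6
G0 X0.0 Y0.0
G1 X25.0 Y0.0
G1 X25.0 Y11.6
G1 X0.0 Y11.6
G1 X0.0 Y0.0
; layer 5
G0 Z5.7
G0 X0.0 Y0.0
G1 X25.0 Y0.0
G1 X25.0 Y7.7
G1 X0.0 Y7.7
G1 X0.0 Y0.0
; layer 6
G0 Z6.9
G0 X0.0 Y0.0
G1 X25.0 Y0.0
G1 X25.0 Y3.9
G1 X0.0 Y3.9
G1 X0.0 Y0.0
M2 ; end

The solid is a wedge (ramp): 25 × 27 mm base, rising to 8 mm along the y=0 edge and sloping linearly to z=0 at y=27. Slicing at Δz = 1.1 mm — 7 equal slices spanning the solid's height, so layer i sits at z = i·h/7 — gives 6 non-empty perimeters. Each is a 4-segment closed polygon; G0 lifts to the layer z and rapids to the start vertex, then G1 traces the edges. The cross-section shrinks linearly with z (the slice at the apex is degenerate and omitted).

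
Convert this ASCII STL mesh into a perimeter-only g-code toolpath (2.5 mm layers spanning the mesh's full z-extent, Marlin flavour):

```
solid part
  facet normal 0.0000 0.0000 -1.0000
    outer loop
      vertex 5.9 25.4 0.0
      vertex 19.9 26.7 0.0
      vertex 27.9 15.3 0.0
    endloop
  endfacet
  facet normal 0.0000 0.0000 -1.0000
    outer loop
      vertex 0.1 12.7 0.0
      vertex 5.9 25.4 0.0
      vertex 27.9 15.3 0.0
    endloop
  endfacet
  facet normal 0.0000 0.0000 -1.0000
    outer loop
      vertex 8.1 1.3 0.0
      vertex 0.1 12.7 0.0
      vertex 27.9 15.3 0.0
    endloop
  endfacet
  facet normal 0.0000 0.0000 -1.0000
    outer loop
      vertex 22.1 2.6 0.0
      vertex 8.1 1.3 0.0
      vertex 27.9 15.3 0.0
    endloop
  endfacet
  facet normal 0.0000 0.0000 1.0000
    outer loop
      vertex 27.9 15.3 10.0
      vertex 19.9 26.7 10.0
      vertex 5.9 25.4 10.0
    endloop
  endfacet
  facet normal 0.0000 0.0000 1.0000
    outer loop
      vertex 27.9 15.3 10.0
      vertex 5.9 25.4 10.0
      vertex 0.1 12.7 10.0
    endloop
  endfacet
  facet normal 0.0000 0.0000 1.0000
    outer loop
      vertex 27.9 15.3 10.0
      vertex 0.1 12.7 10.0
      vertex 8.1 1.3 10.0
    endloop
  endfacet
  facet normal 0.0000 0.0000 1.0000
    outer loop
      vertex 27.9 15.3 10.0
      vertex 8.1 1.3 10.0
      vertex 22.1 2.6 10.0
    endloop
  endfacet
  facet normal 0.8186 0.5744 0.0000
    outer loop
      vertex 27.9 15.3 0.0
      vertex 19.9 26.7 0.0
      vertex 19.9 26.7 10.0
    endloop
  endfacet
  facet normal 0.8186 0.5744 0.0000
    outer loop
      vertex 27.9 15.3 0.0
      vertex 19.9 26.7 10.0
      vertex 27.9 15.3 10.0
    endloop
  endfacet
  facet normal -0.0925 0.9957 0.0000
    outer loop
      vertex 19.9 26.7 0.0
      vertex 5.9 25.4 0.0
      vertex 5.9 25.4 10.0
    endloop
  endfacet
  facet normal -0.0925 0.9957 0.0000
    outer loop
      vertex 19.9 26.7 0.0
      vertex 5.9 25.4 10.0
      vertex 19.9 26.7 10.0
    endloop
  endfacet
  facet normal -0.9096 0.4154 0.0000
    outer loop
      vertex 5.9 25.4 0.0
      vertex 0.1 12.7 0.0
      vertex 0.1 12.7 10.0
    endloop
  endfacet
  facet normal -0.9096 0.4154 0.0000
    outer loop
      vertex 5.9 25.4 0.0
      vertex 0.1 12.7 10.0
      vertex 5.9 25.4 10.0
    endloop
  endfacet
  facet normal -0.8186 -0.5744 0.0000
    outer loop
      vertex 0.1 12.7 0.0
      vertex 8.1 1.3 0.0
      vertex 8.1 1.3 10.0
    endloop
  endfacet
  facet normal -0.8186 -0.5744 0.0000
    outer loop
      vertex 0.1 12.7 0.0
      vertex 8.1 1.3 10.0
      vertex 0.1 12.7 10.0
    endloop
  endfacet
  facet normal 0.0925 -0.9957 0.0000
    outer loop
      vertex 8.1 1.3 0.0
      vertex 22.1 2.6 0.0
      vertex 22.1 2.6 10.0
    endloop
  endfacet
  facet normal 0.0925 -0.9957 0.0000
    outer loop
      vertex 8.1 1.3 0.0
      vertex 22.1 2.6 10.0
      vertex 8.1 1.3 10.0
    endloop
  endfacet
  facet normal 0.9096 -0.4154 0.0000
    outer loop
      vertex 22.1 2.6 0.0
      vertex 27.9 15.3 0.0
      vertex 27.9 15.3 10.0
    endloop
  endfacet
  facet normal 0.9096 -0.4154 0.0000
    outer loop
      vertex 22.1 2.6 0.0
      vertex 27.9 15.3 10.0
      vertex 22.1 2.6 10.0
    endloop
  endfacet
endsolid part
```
; perimeter-only toolpath
G21 ; units = mm
G90 ; absolute positioning
G28 ; home
; layer 1
G0 Z2.5
G0 X27.9 Y15.3
G1 X19.9 Y26.7
G1 X5.9 Y25.4
G1 X0.1 Y12.7
G1 X8.1 Y1.3
G1 X22.1 Y2.6
G1 X27.9 Y15.3
; layer 2
G0 Z5.0
G0 X27.9 Y15.3
G1 X19.9 Y26.7
G1 X5.9 Y25.4
G1 X0.1 Y12.7
G1 X8.1 Y1.3
G1 X22.1 Y2.6
G1 X27.9 Y15.3
; layer 3
G0 Z7.5
G0 X27.9 Y15.3
G1 X19.9 Y26.7
G1 X5.9 Y25.4
G1 X0.1 Y12.7
G1 X8.1 Y1.3
G1 X22.1 Y2.6
G1 X27.9 Y15.3
; layer 4
G0 Z10.0
G0 X27.9 Y15.3
G1 X19.9 Y26.7
G1 X5.9 Y25.4
G1 X0.1 Y12.7
G1 X8.1 Y1.3
G1 X22.1 Y2.6
G1 X27.9 Y15.3
M2 ; end

The solid is a regular 6-sided prism (a cylinder approximated with 6 flat sides), circumscribed radius ≈ 14 mm, height ≈ 10 mm. Slicing at Δz = 2.5 mm — 4 equal slices spanning the solid's height, so layer i sits at z = i·h/4 — gives 4 non-empty perimeters. Each is a 6-segment closed polygon; G0 lifts to the layer z and rapids to the start vertex, then G1 traces the edges.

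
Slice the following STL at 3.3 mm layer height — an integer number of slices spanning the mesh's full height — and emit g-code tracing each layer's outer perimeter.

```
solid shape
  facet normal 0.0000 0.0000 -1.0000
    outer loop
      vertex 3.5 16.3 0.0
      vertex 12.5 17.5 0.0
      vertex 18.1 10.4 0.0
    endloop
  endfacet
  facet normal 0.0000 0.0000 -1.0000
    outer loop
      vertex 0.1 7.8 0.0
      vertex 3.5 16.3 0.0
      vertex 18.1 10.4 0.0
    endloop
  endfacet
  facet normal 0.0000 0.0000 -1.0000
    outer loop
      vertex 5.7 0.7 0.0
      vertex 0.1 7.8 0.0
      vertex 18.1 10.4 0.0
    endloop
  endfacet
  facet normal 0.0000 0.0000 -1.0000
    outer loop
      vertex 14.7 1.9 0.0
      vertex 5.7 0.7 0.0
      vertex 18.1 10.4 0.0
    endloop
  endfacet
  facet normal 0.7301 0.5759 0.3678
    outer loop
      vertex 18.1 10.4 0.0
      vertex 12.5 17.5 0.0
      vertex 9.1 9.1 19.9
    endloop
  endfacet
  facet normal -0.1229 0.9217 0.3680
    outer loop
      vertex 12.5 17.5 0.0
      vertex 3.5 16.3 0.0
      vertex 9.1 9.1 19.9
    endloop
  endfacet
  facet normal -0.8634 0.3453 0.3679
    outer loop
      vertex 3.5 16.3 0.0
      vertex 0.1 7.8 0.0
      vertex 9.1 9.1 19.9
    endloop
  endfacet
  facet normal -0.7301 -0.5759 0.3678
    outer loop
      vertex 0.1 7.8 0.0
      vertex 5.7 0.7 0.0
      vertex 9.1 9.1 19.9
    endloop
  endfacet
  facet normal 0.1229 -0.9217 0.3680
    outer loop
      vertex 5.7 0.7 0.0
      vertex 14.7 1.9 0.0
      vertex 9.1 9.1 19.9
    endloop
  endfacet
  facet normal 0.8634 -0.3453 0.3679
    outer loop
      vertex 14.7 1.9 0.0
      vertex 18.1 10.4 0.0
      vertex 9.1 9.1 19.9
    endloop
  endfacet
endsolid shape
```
; perimeter-only toolpath
G21 ; units = mm
G90 ; absolute positioning
G28 ; home
; layer 1
G0 Z3.3
G0 X16.6 Y10.2
G1 X11.9 Y16.1
G1 X4.4 Y15.1
G1 X1.6 Y8.0
G1 X6.3 Y2.1
G1 X13.8 Y3.1
G1 X16.6 Y10.2
; layer 2
G0 Z6.6
G0 X15.1 Y10.0
G1 X11.4 Y14.7
G1 X5.4 Y13.9
G1 X3.1 Y8.2
G1 X6.8 Y3.5
G1 X12.8 Y4.3
G1 X15.1 Y10.0
; layer 3
G0 Z9.9
G0 X13.6 Y9.8
G1 X10.8 Y13.3
G1 X6.3 Y12.7
G1 X4.6 Y8.4
G1 X7.4 Y4.9
G1 X11.9 Y5.5
G1 X13.6 Y9.8
; layer 4
G0 Z13.3
G0 X12.1 Y9.5
G1 X10.2 Y11.9
G1 X7.2 Y11.5
G1 X6.1 Y8.7
G1 X8.0 Y6.3
G1 X11.0 Y6.7
G1 X12.1 Y9.5
; layer 5
G0 Z16.6
G0 X10.6 Y9.3
G1 X9.7 Y10.5
G1 X8.2 Y10.3
G1 X7.6 Y8.9
G1 X8.5 Y7.7
G1 X10.0 Y7.9
G1 X10.6 Y9.3
M2 ; end

The solid is a regular 6-sided pyramid, base circumscribed radius ≈ 9.1 mm, apex at z ≈ 19.9 mm. Slicing at Δz = 3.3 mm — 6 equal slices spanning the solid's height, so layer i sits at z = i·h/6 — gives 5 non-empty perimeters. Each is a 6-segment closed polygon; G0 lifts to the layer z and rapids to the start vertex, then G1 traces the edges. The cross-section shrinks linearly with z (the slice at the apex is degenerate and omitted).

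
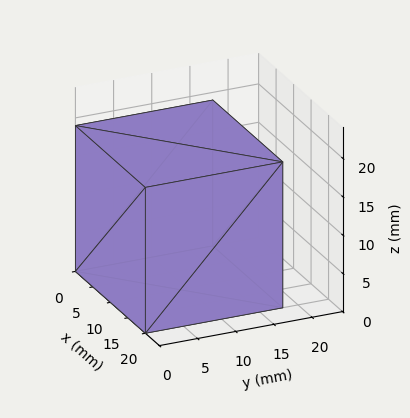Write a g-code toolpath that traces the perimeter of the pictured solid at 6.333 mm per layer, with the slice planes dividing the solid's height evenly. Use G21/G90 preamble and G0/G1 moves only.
Reading the render: the shape is a rectangular box, roughly 20 × 18 mm footprint and 19 mm tall (dimensions read to the nearest mm from the axis ticks). For the g-code, the solid's height is divided into equal slices at the stated Δz and each level perimeter traced with G1 moves after a G0 lift.

; perimeter-only toolpath
G21 ; units = mm
G90 ; absolute positioning
G28 ; home
; layer 1
G0 Z6.333
G0 X0.000 Y0.000
G1 X20.000 Y0.000
G1 X20.000 Y18.000
G1 X0.000 Y18.000
G1 X0.000 Y0.000
; layer 2
G0 Z12.667
G0 X0.000 Y0.000
G1 X20.000 Y0.000
G1 X20.000 Y18.000
G1 X0.000 Y18.000
G1 X0.000 Y0.000
; layer 3
G0 Z19.000
G0 X0.000 Y0.000
G1 X20.000 Y0.000
G1 X20.000 Y18.000
G1 X0.000 Y18.000
G1 X0.000 Y0.000
M2 ; end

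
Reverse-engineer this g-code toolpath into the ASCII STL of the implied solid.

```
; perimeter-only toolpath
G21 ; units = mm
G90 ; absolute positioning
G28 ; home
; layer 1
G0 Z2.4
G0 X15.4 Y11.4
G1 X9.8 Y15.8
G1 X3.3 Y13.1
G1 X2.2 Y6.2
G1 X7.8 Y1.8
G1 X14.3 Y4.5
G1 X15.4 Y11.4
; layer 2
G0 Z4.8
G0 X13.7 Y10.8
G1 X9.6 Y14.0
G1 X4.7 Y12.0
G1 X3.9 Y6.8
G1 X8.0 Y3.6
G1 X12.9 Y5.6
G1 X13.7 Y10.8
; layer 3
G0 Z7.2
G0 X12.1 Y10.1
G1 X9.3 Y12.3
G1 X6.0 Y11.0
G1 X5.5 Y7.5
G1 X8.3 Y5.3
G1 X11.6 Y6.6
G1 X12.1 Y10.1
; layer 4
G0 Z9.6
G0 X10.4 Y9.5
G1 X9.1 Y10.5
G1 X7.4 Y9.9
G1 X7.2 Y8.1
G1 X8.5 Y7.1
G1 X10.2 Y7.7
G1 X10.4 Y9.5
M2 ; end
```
solid part
  facet normal 0.0000 0.0000 -1.0000
    outer loop
      vertex 1.9 14.2 0.0
      vertex 10.1 17.5 0.0
      vertex 17.0 12.1 0.0
    endloop
  endfacet
  facet normal 0.0000 0.0000 -1.0000
    outer loop
      vertex 0.6 5.5 0.0
      vertex 1.9 14.2 0.0
      vertex 17.0 12.1 0.0
    endloop
  endfacet
  facet normal 0.0000 0.0000 -1.0000
    outer loop
      vertex 7.5 0.1 0.0
      vertex 0.6 5.5 0.0
      vertex 17.0 12.1 0.0
    endloop
  endfacet
  facet normal 0.0000 0.0000 -1.0000
    outer loop
      vertex 15.7 3.4 0.0
      vertex 7.5 0.1 0.0
      vertex 17.0 12.1 0.0
    endloop
  endfacet
  facet normal 0.5196 0.6640 0.5377
    outer loop
      vertex 17.0 12.1 0.0
      vertex 10.1 17.5 0.0
      vertex 8.8 8.8 12.0
    endloop
  endfacet
  facet normal -0.3156 0.7842 0.5343
    outer loop
      vertex 10.1 17.5 0.0
      vertex 1.9 14.2 0.0
      vertex 8.8 8.8 12.0
    endloop
  endfacet
  facet normal -0.8348 0.1247 0.5362
    outer loop
      vertex 1.9 14.2 0.0
      vertex 0.6 5.5 0.0
      vertex 8.8 8.8 12.0
    endloop
  endfacet
  facet normal -0.5196 -0.6640 0.5377
    outer loop
      vertex 0.6 5.5 0.0
      vertex 7.5 0.1 0.0
      vertex 8.8 8.8 12.0
    endloop
  endfacet
  facet normal 0.3156 -0.7842 0.5343
    outer loop
      vertex 7.5 0.1 0.0
      vertex 15.7 3.4 0.0
      vertex 8.8 8.8 12.0
    endloop
  endfacet
  facet normal 0.8348 -0.1247 0.5362
    outer loop
      vertex 15.7 3.4 0.0
      vertex 17.0 12.1 0.0
      vertex 8.8 8.8 12.0
    endloop
  endfacet
endsolid part

The G0 Z moves step by Δz≈2.4 mm. The G1 loops shrink linearly with z, so the solid tapers from its base footprint up to z≈12. Closing with a flat bottom cap and the tapered top and triangulating gives 10 facets — a regular 6-sided pyramid, base circumscribed radius ≈ 8.8 mm, apex at z ≈ 12 mm.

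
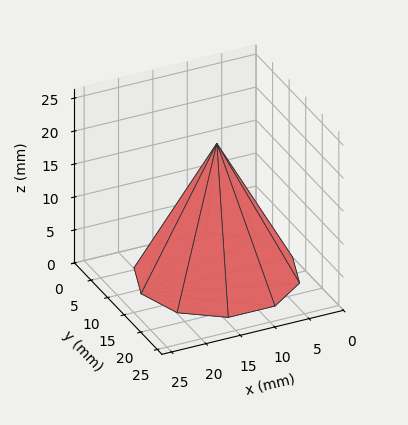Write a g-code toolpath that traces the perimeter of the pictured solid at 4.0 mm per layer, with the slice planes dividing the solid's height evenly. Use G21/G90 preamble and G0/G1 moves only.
Reading the render: the shape is a regular 10-sided pyramid, base circumscribed radius ≈ 11 mm, apex at z ≈ 20 mm (dimensions read to the nearest mm from the axis ticks). For the g-code, the solid's height is divided into equal slices at the stated Δz and each level perimeter traced with G1 moves after a G0 lift.

; perimeter-only toolpath
G21 ; units = mm
G90 ; absolute positioning
G28 ; home
; layer 1
G0 Z4.0
G0 X19.8 Y11.0
G1 X18.1 Y16.2
G1 X13.7 Y19.4
G1 X8.3 Y19.4
G1 X3.9 Y16.2
G1 X2.2 Y11.0
G1 X3.9 Y5.8
G1 X8.3 Y2.6
G1 X13.7 Y2.6
G1 X18.1 Y5.8
G1 X19.8 Y11.0
; layer 2
G0 Z8.0
G0 X17.6 Y11.0
G1 X16.3 Y14.9
G1 X13.0 Y17.3
G1 X9.0 Y17.3
G1 X5.7 Y14.9
G1 X4.4 Y11.0
G1 X5.7 Y7.1
G1 X9.0 Y4.7
G1 X13.0 Y4.7
G1 X16.3 Y7.1
G1 X17.6 Y11.0
; layer 3
G0 Z12.0
G0 X15.4 Y11.0
G1 X14.6 Y13.6
G1 X12.4 Y15.2
G1 X9.6 Y15.2
G1 X7.4 Y13.6
G1 X6.6 Y11.0
G1 X7.4 Y8.4
G1 X9.6 Y6.8
G1 X12.4 Y6.8
G1 X14.6 Y8.4
G1 X15.4 Y11.0
; layer 4
G0 Z16.0
G0 X13.2 Y11.0
G1 X12.8 Y12.3
G1 X11.7 Y13.1
G1 X10.3 Y13.1
G1 X9.2 Y12.3
G1 X8.8 Y11.0
G1 X9.2 Y9.7
G1 X10.3 Y8.9
G1 X11.7 Y8.9
G1 X12.8 Y9.7
G1 X13.2 Y11.0
M2 ; end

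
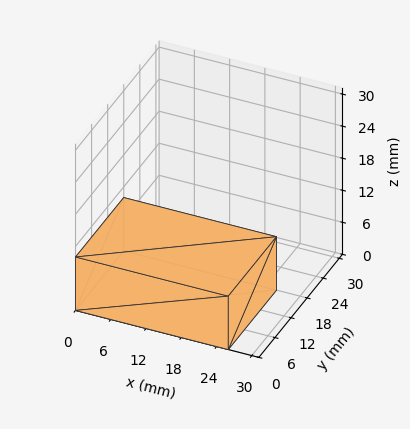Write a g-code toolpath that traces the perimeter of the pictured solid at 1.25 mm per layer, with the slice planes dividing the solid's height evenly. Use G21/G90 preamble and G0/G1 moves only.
Reading the render: the shape is a rectangular box, roughly 26 × 18 mm footprint and 10 mm tall (dimensions read to the nearest mm from the axis ticks). For the g-code, the solid's height is divided into equal slices at the stated Δz and each level perimeter traced with G1 moves after a G0 lift.

; perimeter-only toolpath
G21 ; units = mm
G90 ; absolute positioning
G28 ; home
; layer 1
G0 Z1.25
G0 X0.00 Y0.00
G1 X26.00 Y0.00
G1 X26.00 Y18.00
G1 X0.00 Y18.00
G1 X0.00 Y0.00
; layer 2
G0 Z2.50
G0 X0.00 Y0.00
G1 X26.00 Y0.00
G1 X26.00 Y18.00
G1 X0.00 Y18.00
G1 X0.00 Y0.00
; layer 3
G0 Z3.75
G0 X0.00 Y0.00
G1 X26.00 Y0.00
G1 X26.00 Y18.00
G1 X0.00 Y18.00
G1 X0.00 Y0.00
; layer 4
G0 Z5.00
G0 X0.00 Y0.00
G1 X26.00 Y0.00
G1 X26.00 Y18.00
G1 X0.00 Y18.00
G1 X0.00 Y0.00
; layer 5
G0 Z6.25
G0 X0.00 Y0.00
G1 X26.00 Y0.00
G1 X26.00 Y18.00
G1 X0.00 Y18.00
G1 X0.00 Y0.00
; layer 6
G0 Z7.50
G0 X0.00 Y0.00
G1 X26.00 Y0.00
G1 X26.00 Y18.00
G1 X0.00 Y18.00
G1 X0.00 Y0.00
; layer 7
G0 Z8.75
G0 X0.00 Y0.00
G1 X26.00 Y0.00
G1 X26.00 Y18.00
G1 X0.00 Y18.00
G1 X0.00 Y0.00
; layer 8
G0 Z10.00
G0 X0.00 Y0.00
G1 X26.00 Y0.00
G1 X26.00 Y18.00
G1 X0.00 Y18.00
G1 X0.00 Y0.00
M2 ; end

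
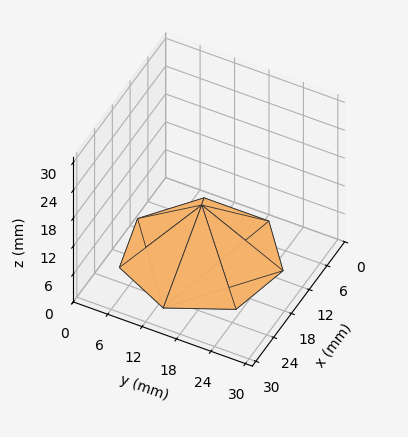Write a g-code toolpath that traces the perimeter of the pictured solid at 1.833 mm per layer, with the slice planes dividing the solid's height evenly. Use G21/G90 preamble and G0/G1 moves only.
Reading the render: the shape is a regular 7-sided pyramid, base circumscribed radius ≈ 13 mm, apex at z ≈ 11 mm (dimensions read to the nearest mm from the axis ticks). For the g-code, the solid's height is divided into equal slices at the stated Δz and each level perimeter traced with G1 moves after a G0 lift.

; perimeter-only toolpath
G21 ; units = mm
G90 ; absolute positioning
G28 ; home
; layer 1
G0 Z1.833
G0 X23.833 Y13.000
G1 X19.754 Y21.470
G1 X10.589 Y23.562
G1 X3.239 Y17.700
G1 X3.239 Y8.300
G1 X10.589 Y2.438
G1 X19.754 Y4.530
G1 X23.833 Y13.000
; layer 2
G0 Z3.667
G0 X21.667 Y13.000
G1 X18.403 Y19.776
G1 X11.071 Y21.449
G1 X5.191 Y16.760
G1 X5.191 Y9.240
G1 X11.071 Y4.551
G1 X18.403 Y6.224
G1 X21.667 Y13.000
; layer 3
G0 Z5.500
G0 X19.500 Y13.000
G1 X17.053 Y18.082
G1 X11.553 Y19.337
G1 X7.143 Y15.820
G1 X7.143 Y10.180
G1 X11.553 Y6.663
G1 X17.053 Y7.918
G1 X19.500 Y13.000
; layer 4
G0 Z7.333
G0 X17.333 Y13.000
G1 X15.702 Y16.388
G1 X12.036 Y17.225
G1 X9.096 Y14.880
G1 X9.096 Y11.120
G1 X12.036 Y8.775
G1 X15.702 Y9.612
G1 X17.333 Y13.000
; layer 5
G0 Z9.167
G0 X15.167 Y13.000
G1 X14.351 Y14.694
G1 X12.518 Y15.112
G1 X11.048 Y13.940
G1 X11.048 Y12.060
G1 X12.518 Y10.888
G1 X14.351 Y11.306
G1 X15.167 Y13.000
M2 ; end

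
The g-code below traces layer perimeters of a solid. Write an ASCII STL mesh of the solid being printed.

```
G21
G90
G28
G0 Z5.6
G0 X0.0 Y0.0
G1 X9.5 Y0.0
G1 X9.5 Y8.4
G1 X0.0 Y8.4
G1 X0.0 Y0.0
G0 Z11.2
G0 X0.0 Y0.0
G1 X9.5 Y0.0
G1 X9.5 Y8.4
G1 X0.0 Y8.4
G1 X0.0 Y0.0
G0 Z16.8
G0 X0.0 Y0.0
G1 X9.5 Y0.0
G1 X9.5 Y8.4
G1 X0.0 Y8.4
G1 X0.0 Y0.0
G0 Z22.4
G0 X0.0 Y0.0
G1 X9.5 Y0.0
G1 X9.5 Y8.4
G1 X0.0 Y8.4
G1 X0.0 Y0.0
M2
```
solid part
  facet normal 0.0000 0.0000 -1.0000
    outer loop
      vertex 9.5 8.4 0.0
      vertex 9.5 0.0 0.0
      vertex 0.0 0.0 0.0
    endloop
  endfacet
  facet normal 0.0000 0.0000 -1.0000
    outer loop
      vertex 0.0 8.4 0.0
      vertex 9.5 8.4 0.0
      vertex 0.0 0.0 0.0
    endloop
  endfacet
  facet normal 0.0000 0.0000 1.0000
    outer loop
      vertex 0.0 0.0 22.4
      vertex 9.5 0.0 22.4
      vertex 9.5 8.4 22.4
    endloop
  endfacet
  facet normal 0.0000 0.0000 1.0000
    outer loop
      vertex 0.0 0.0 22.4
      vertex 9.5 8.4 22.4
      vertex 0.0 8.4 22.4
    endloop
  endfacet
  facet normal 0.0000 -1.0000 0.0000
    outer loop
      vertex 0.0 0.0 0.0
      vertex 9.5 0.0 0.0
      vertex 9.5 0.0 22.4
    endloop
  endfacet
  facet normal 0.0000 -1.0000 0.0000
    outer loop
      vertex 0.0 0.0 0.0
      vertex 9.5 0.0 22.4
      vertex 0.0 0.0 22.4
    endloop
  endfacet
  facet normal 0.0000 1.0000 0.0000
    outer loop
      vertex 9.5 8.4 22.4
      vertex 9.5 8.4 0.0
      vertex 0.0 8.4 0.0
    endloop
  endfacet
  facet normal 0.0000 1.0000 0.0000
    outer loop
      vertex 0.0 8.4 22.4
      vertex 9.5 8.4 22.4
      vertex 0.0 8.4 0.0
    endloop
  endfacet
  facet normal -1.0000 0.0000 0.0000
    outer loop
      vertex 0.0 8.4 22.4
      vertex 0.0 8.4 0.0
      vertex 0.0 0.0 0.0
    endloop
  endfacet
  facet normal -1.0000 0.0000 0.0000
    outer loop
      vertex 0.0 0.0 22.4
      vertex 0.0 8.4 22.4
      vertex 0.0 0.0 0.0
    endloop
  endfacet
  facet normal 1.0000 0.0000 0.0000
    outer loop
      vertex 9.5 0.0 0.0
      vertex 9.5 8.4 0.0
      vertex 9.5 8.4 22.4
    endloop
  endfacet
  facet normal 1.0000 0.0000 0.0000
    outer loop
      vertex 9.5 0.0 0.0
      vertex 9.5 8.4 22.4
      vertex 9.5 0.0 22.4
    endloop
  endfacet
endsolid part

The G0 Z moves step by Δz≈5.6 mm. Every layer's G1 loop is the same polygon, so the solid is a straight extrusion of it from z=0 to z≈22.4. Closing with flat bottom and top caps and triangulating gives 12 facets — a rectangular box, roughly 9.5 × 8.4 mm footprint and 22.4 mm tall.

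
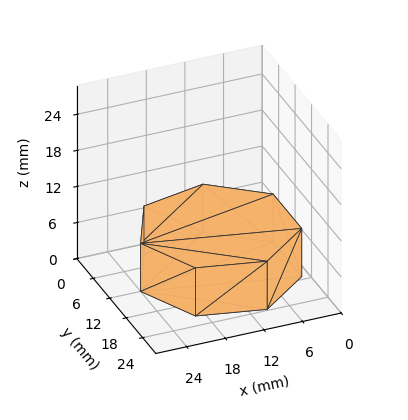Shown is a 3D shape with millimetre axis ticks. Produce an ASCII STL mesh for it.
Reading the render: the shape is a regular 7-sided prism (a cylinder approximated with 7 flat sides), circumscribed radius ≈ 12 mm, height ≈ 8 mm (dimensions read to the nearest mm from the axis ticks). For the STL, each face is triangulated and given an outward normal.

solid part
  facet normal 0.0000 0.0000 -1.0000
    outer loop
      vertex 9.33 23.70 0.00
      vertex 19.48 21.38 0.00
      vertex 24.00 12.00 0.00
    endloop
  endfacet
  facet normal 0.0000 0.0000 -1.0000
    outer loop
      vertex 1.19 17.21 0.00
      vertex 9.33 23.70 0.00
      vertex 24.00 12.00 0.00
    endloop
  endfacet
  facet normal 0.0000 0.0000 -1.0000
    outer loop
      vertex 1.19 6.79 0.00
      vertex 1.19 17.21 0.00
      vertex 24.00 12.00 0.00
    endloop
  endfacet
  facet normal 0.0000 0.0000 -1.0000
    outer loop
      vertex 9.33 0.30 0.00
      vertex 1.19 6.79 0.00
      vertex 24.00 12.00 0.00
    endloop
  endfacet
  facet normal 0.0000 0.0000 -1.0000
    outer loop
      vertex 19.48 2.62 0.00
      vertex 9.33 0.30 0.00
      vertex 24.00 12.00 0.00
    endloop
  endfacet
  facet normal 0.0000 0.0000 1.0000
    outer loop
      vertex 24.00 12.00 8.00
      vertex 19.48 21.38 8.00
      vertex 9.33 23.70 8.00
    endloop
  endfacet
  facet normal 0.0000 0.0000 1.0000
    outer loop
      vertex 24.00 12.00 8.00
      vertex 9.33 23.70 8.00
      vertex 1.19 17.21 8.00
    endloop
  endfacet
  facet normal 0.0000 0.0000 1.0000
    outer loop
      vertex 24.00 12.00 8.00
      vertex 1.19 17.21 8.00
      vertex 1.19 6.79 8.00
    endloop
  endfacet
  facet normal 0.0000 0.0000 1.0000
    outer loop
      vertex 24.00 12.00 8.00
      vertex 1.19 6.79 8.00
      vertex 9.33 0.30 8.00
    endloop
  endfacet
  facet normal 0.0000 0.0000 1.0000
    outer loop
      vertex 24.00 12.00 8.00
      vertex 9.33 0.30 8.00
      vertex 19.48 2.62 8.00
    endloop
  endfacet
  facet normal 0.9009 0.4341 0.0000
    outer loop
      vertex 24.00 12.00 0.00
      vertex 19.48 21.38 0.00
      vertex 19.48 21.38 8.00
    endloop
  endfacet
  facet normal 0.9009 0.4341 0.0000
    outer loop
      vertex 24.00 12.00 0.00
      vertex 19.48 21.38 8.00
      vertex 24.00 12.00 8.00
    endloop
  endfacet
  facet normal 0.2228 0.9749 0.0000
    outer loop
      vertex 19.48 21.38 0.00
      vertex 9.33 23.70 0.00
      vertex 9.33 23.70 8.00
    endloop
  endfacet
  facet normal 0.2228 0.9749 0.0000
    outer loop
      vertex 19.48 21.38 0.00
      vertex 9.33 23.70 8.00
      vertex 19.48 21.38 8.00
    endloop
  endfacet
  facet normal -0.6234 0.7819 0.0000
    outer loop
      vertex 9.33 23.70 0.00
      vertex 1.19 17.21 0.00
      vertex 1.19 17.21 8.00
    endloop
  endfacet
  facet normal -0.6234 0.7819 0.0000
    outer loop
      vertex 9.33 23.70 0.00
      vertex 1.19 17.21 8.00
      vertex 9.33 23.70 8.00
    endloop
  endfacet
  facet normal -1.0000 0.0000 0.0000
    outer loop
      vertex 1.19 17.21 0.00
      vertex 1.19 6.79 0.00
      vertex 1.19 6.79 8.00
    endloop
  endfacet
  facet normal -1.0000 0.0000 0.0000
    outer loop
      vertex 1.19 17.21 0.00
      vertex 1.19 6.79 8.00
      vertex 1.19 17.21 8.00
    endloop
  endfacet
  facet normal -0.6234 -0.7819 0.0000
    outer loop
      vertex 1.19 6.79 0.00
      vertex 9.33 0.30 0.00
      vertex 9.33 0.30 8.00
    endloop
  endfacet
  facet normal -0.6234 -0.7819 0.0000
    outer loop
      vertex 1.19 6.79 0.00
      vertex 9.33 0.30 8.00
      vertex 1.19 6.79 8.00
    endloop
  endfacet
  facet normal 0.2228 -0.9749 0.0000
    outer loop
      vertex 9.33 0.30 0.00
      vertex 19.48 2.62 0.00
      vertex 19.48 2.62 8.00
    endloop
  endfacet
  facet normal 0.2228 -0.9749 0.0000
    outer loop
      vertex 9.33 0.30 0.00
      vertex 19.48 2.62 8.00
      vertex 9.33 0.30 8.00
    endloop
  endfacet
  facet normal 0.9009 -0.4341 0.0000
    outer loop
      vertex 19.48 2.62 0.00
      vertex 24.00 12.00 0.00
      vertex 24.00 12.00 8.00
    endloop
  endfacet
  facet normal 0.9009 -0.4341 0.0000
    outer loop
      vertex 19.48 2.62 0.00
      vertex 24.00 12.00 8.00
      vertex 19.48 2.62 8.00
    endloop
  endfacet
endsolid part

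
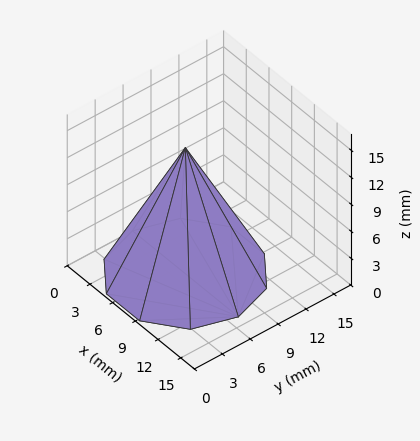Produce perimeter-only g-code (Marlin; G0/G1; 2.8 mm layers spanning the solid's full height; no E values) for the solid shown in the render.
Reading the render: the shape is a regular 10-sided pyramid, base circumscribed radius ≈ 7 mm, apex at z ≈ 14 mm (dimensions read to the nearest mm from the axis ticks). For the g-code, the solid's height is divided into equal slices at the stated Δz and each level perimeter traced with G1 moves after a G0 lift.

; perimeter-only toolpath
G21 ; units = mm
G90 ; absolute positioning
G28 ; home
; layer 1
G0 Z2.8
G0 X12.6 Y7.0
G1 X11.6 Y10.3
G1 X8.8 Y12.4
G1 X5.2 Y12.4
G1 X2.4 Y10.3
G1 X1.4 Y7.0
G1 X2.4 Y3.7
G1 X5.2 Y1.6
G1 X8.8 Y1.6
G1 X11.6 Y3.7
G1 X12.6 Y7.0
; layer 2
G0 Z5.6
G0 X11.2 Y7.0
G1 X10.4 Y9.5
G1 X8.3 Y11.0
G1 X5.7 Y11.0
G1 X3.6 Y9.5
G1 X2.8 Y7.0
G1 X3.6 Y4.5
G1 X5.7 Y3.0
G1 X8.3 Y3.0
G1 X10.4 Y4.5
G1 X11.2 Y7.0
; layer 3
G0 Z8.4
G0 X9.8 Y7.0
G1 X9.3 Y8.6
G1 X7.9 Y9.7
G1 X6.1 Y9.7
G1 X4.7 Y8.6
G1 X4.2 Y7.0
G1 X4.7 Y5.4
G1 X6.1 Y4.3
G1 X7.9 Y4.3
G1 X9.3 Y5.4
G1 X9.8 Y7.0
; layer 4
G0 Z11.2
G0 X8.4 Y7.0
G1 X8.1 Y7.8
G1 X7.4 Y8.3
G1 X6.6 Y8.3
G1 X5.9 Y7.8
G1 X5.6 Y7.0
G1 X5.9 Y6.2
G1 X6.6 Y5.7
G1 X7.4 Y5.7
G1 X8.1 Y6.2
G1 X8.4 Y7.0
M2 ; end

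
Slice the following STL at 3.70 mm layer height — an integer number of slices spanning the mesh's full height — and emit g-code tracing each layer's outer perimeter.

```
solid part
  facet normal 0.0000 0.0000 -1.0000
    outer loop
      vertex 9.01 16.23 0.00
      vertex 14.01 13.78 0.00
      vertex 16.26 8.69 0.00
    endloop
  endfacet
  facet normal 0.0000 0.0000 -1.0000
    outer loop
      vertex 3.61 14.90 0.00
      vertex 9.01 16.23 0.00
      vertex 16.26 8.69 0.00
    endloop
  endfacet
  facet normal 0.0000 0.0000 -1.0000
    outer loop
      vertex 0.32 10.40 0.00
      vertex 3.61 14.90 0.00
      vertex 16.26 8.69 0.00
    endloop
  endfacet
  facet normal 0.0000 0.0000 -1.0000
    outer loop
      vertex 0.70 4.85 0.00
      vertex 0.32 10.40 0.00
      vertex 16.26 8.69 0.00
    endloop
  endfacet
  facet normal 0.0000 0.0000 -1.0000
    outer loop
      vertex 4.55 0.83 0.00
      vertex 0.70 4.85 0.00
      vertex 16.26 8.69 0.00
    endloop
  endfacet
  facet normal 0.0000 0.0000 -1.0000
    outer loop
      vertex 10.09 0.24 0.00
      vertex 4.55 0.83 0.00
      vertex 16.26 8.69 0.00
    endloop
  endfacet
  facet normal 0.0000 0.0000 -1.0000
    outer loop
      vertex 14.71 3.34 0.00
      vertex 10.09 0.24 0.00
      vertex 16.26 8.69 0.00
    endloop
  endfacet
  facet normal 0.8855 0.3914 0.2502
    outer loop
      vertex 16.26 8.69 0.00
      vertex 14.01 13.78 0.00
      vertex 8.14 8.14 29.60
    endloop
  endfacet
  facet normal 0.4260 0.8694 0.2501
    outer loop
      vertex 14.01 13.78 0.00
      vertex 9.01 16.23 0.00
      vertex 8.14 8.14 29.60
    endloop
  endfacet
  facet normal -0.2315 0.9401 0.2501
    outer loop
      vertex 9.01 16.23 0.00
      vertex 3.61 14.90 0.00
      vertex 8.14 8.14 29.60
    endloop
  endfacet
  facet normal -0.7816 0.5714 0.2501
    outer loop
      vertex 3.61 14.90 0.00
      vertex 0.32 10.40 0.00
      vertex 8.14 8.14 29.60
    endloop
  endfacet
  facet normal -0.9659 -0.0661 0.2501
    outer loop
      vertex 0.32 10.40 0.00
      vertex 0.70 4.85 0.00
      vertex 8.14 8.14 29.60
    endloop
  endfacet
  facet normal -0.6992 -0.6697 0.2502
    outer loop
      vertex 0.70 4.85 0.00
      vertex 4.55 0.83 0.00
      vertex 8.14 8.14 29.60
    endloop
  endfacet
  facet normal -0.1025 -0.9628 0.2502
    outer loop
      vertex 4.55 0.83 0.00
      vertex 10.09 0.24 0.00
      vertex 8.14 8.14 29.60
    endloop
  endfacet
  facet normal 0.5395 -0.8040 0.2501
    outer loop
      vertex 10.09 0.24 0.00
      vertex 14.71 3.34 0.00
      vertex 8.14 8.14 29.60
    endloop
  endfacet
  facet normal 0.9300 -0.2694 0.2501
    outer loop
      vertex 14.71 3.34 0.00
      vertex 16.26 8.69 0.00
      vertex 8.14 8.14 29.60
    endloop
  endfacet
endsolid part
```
; perimeter-only toolpath
G21 ; units = mm
G90 ; absolute positioning
G28 ; home
; layer 1
G0 Z3.70
G0 X15.25 Y8.62
G1 X13.28 Y13.07
G1 X8.90 Y15.22
G1 X4.18 Y14.05
G1 X1.30 Y10.12
G1 X1.63 Y5.26
G1 X5.00 Y1.74
G1 X9.85 Y1.23
G1 X13.89 Y3.94
G1 X15.25 Y8.62
; layer 2
G0 Z7.40
G0 X14.23 Y8.55
G1 X12.54 Y12.37
G1 X8.79 Y14.21
G1 X4.74 Y13.21
G1 X2.28 Y9.84
G1 X2.56 Y5.67
G1 X5.45 Y2.66
G1 X9.60 Y2.22
G1 X13.07 Y4.54
G1 X14.23 Y8.55
; layer 3
G0 Z11.10
G0 X13.22 Y8.48
G1 X11.81 Y11.66
G1 X8.68 Y13.20
G1 X5.31 Y12.37
G1 X3.25 Y9.55
G1 X3.49 Y6.08
G1 X5.90 Y3.57
G1 X9.36 Y3.20
G1 X12.25 Y5.14
G1 X13.22 Y8.48
; layer 4
G0 Z14.80
G0 X12.20 Y8.41
G1 X11.07 Y10.96
G1 X8.57 Y12.19
G1 X5.88 Y11.52
G1 X4.23 Y9.27
G1 X4.42 Y6.50
G1 X6.35 Y4.49
G1 X9.12 Y4.19
G1 X11.43 Y5.74
G1 X12.20 Y8.41
; layer 5
G0 Z18.50
G0 X11.19 Y8.35
G1 X10.34 Y10.25
G1 X8.47 Y11.17
G1 X6.44 Y10.68
G1 X5.21 Y8.99
G1 X5.35 Y6.91
G1 X6.79 Y5.40
G1 X8.87 Y5.18
G1 X10.60 Y6.34
G1 X11.19 Y8.35
; layer 6
G0 Z22.20
G0 X10.17 Y8.28
G1 X9.61 Y9.55
G1 X8.36 Y10.16
G1 X7.01 Y9.83
G1 X6.19 Y8.71
G1 X6.28 Y7.32
G1 X7.24 Y6.31
G1 X8.63 Y6.17
G1 X9.78 Y6.94
G1 X10.17 Y8.28
; layer 7
G0 Z25.90
G0 X9.16 Y8.21
G1 X8.87 Y8.85
G1 X8.25 Y9.15
G1 X7.57 Y8.99
G1 X7.16 Y8.42
G1 X7.21 Y7.73
G1 X7.69 Y7.23
G1 X8.38 Y7.15
G1 X8.96 Y7.54
G1 X9.16 Y8.21
M2 ; end

The solid is a regular 9-sided pyramid, base circumscribed radius ≈ 8.14 mm, apex at z ≈ 29.6 mm. Slicing at Δz = 3.70 mm — 8 equal slices spanning the solid's height, so layer i sits at z = i·h/8 — gives 7 non-empty perimeters. Each is a 9-segment closed polygon; G0 lifts to the layer z and rapids to the start vertex, then G1 traces the edges. The cross-section shrinks linearly with z (the slice at the apex is degenerate and omitted).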